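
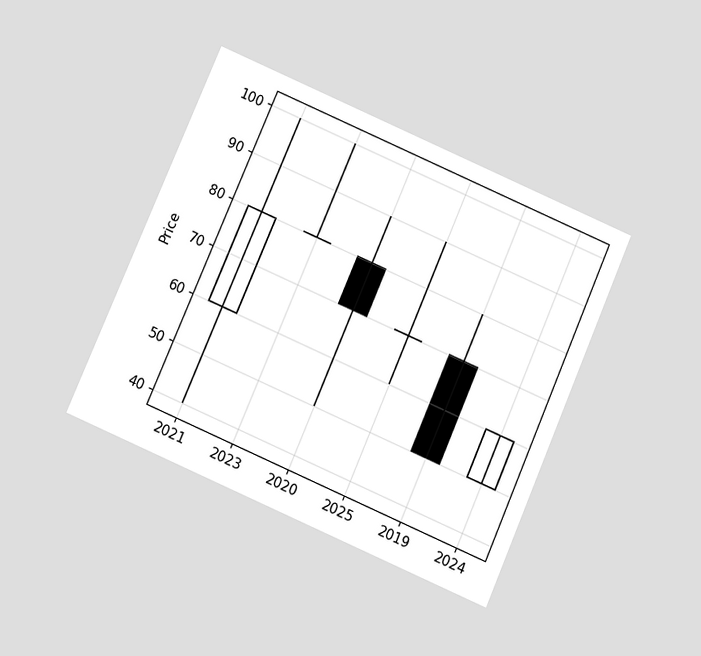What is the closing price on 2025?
70

The chart is tilted about 23° clockwise and viewed at a slight angle. The 2025 candle closes at 70.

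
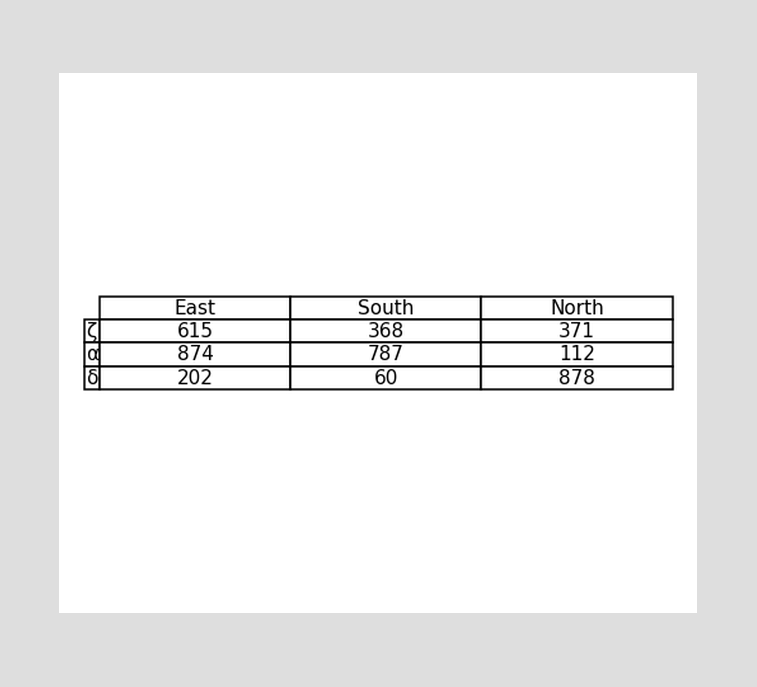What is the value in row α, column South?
The (α, South) cell reads 787.

787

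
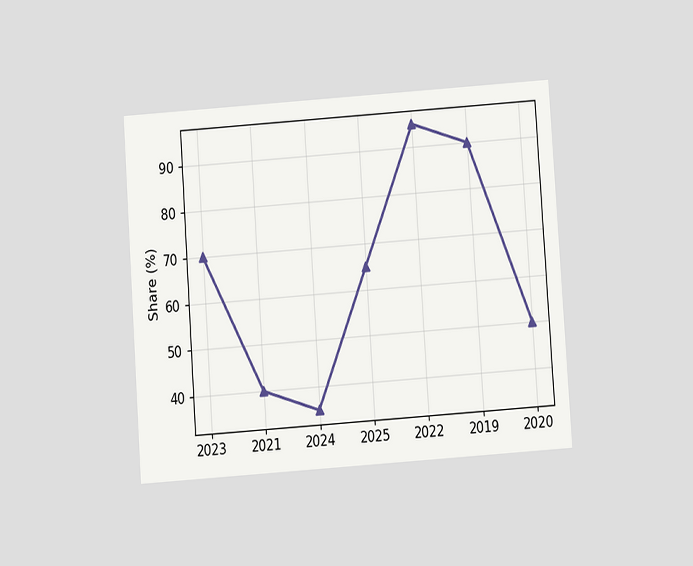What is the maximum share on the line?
95%

The chart is tilted about 4° counter-clockwise and viewed at a slight angle. The highest point is at 2022, and reading across to the y-axis gives 95%.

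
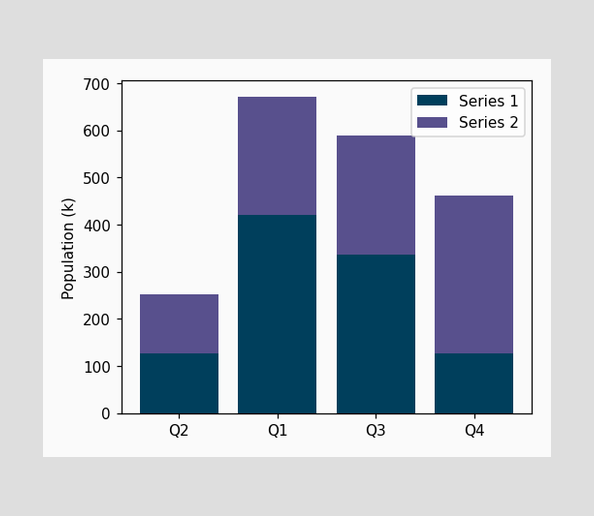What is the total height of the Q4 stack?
The Q4 stack's top reaches 462k on the y-axis.

462k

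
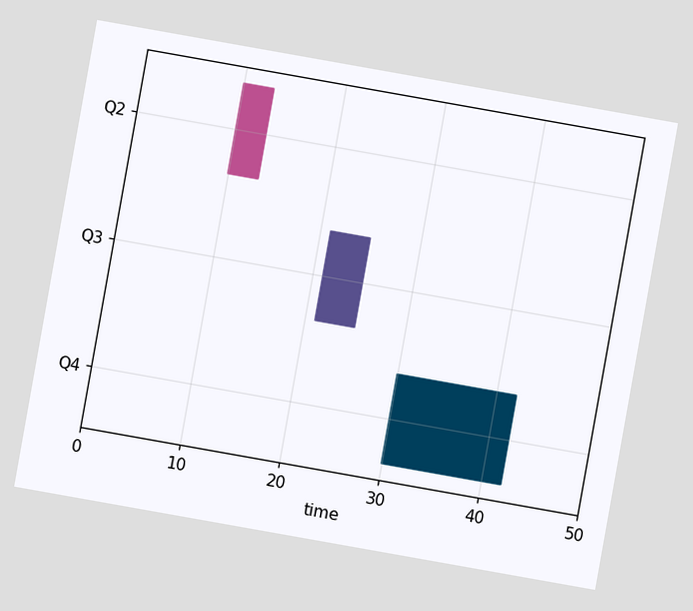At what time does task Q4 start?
The chart is tilted about 10° clockwise. The Q4 bar begins at t=30.

30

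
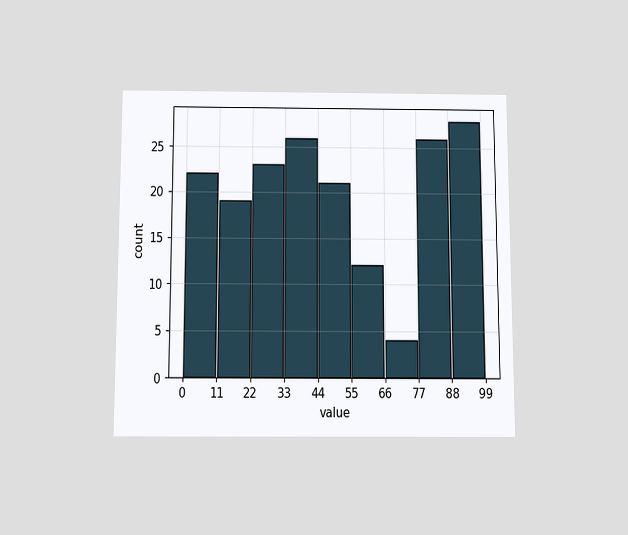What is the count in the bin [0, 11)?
The chart is viewed slightly from below. The [0, 11) bin has height 22.

22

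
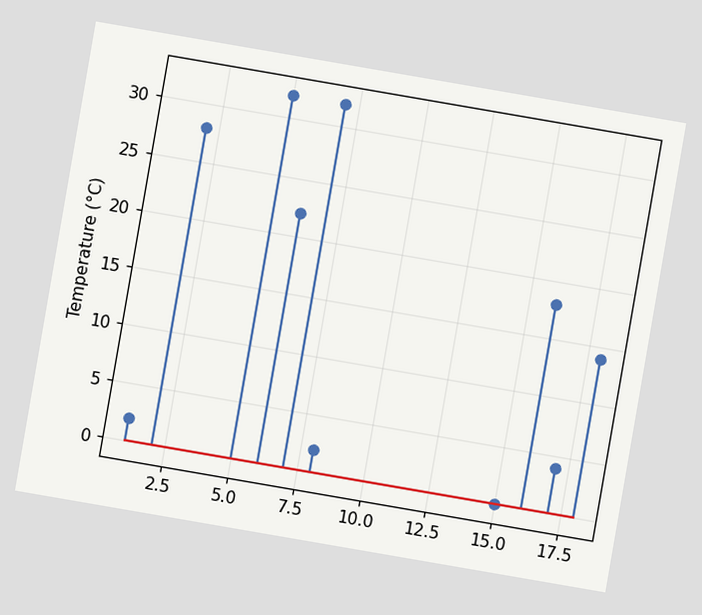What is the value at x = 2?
The chart is tilted about 10° clockwise. The stem at x=2 reaches 28°C.

28°C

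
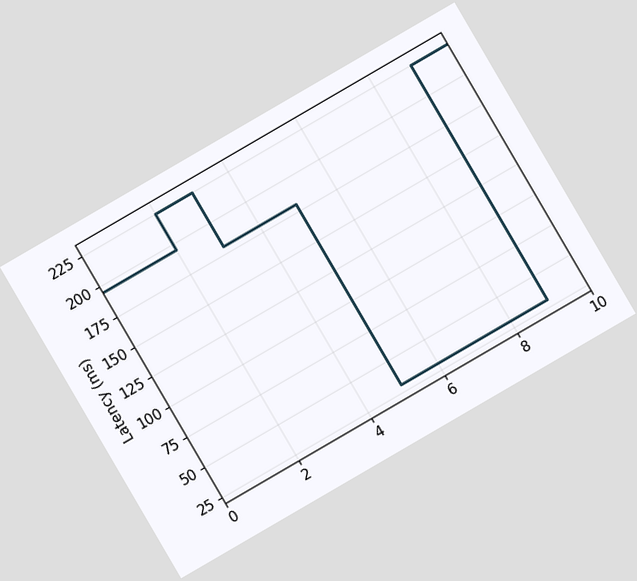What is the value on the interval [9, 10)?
225ms

The chart is tilted about 30° counter-clockwise. On [9, 10) the step sits at 225ms.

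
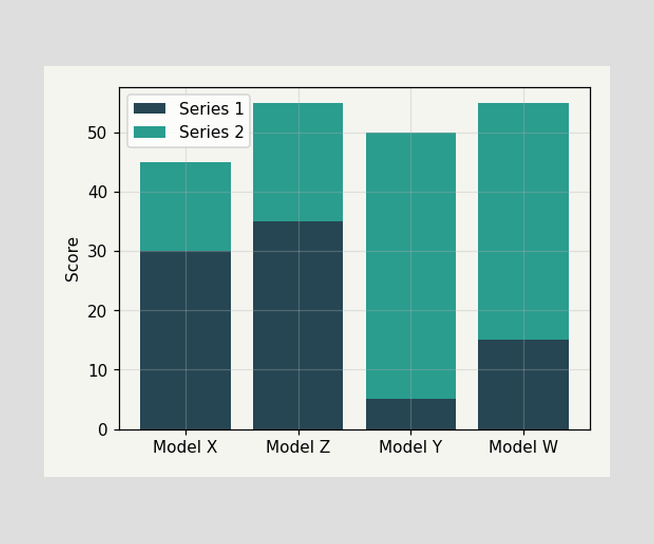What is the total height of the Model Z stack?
The Model Z stack's top reaches 55 on the y-axis.

55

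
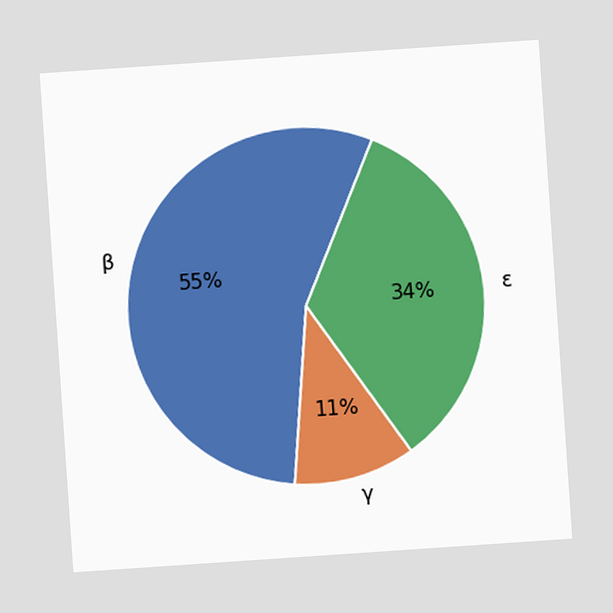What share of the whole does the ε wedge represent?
The chart is tilted about 4° counter-clockwise. The ε slice takes up 34% of the pie.

34%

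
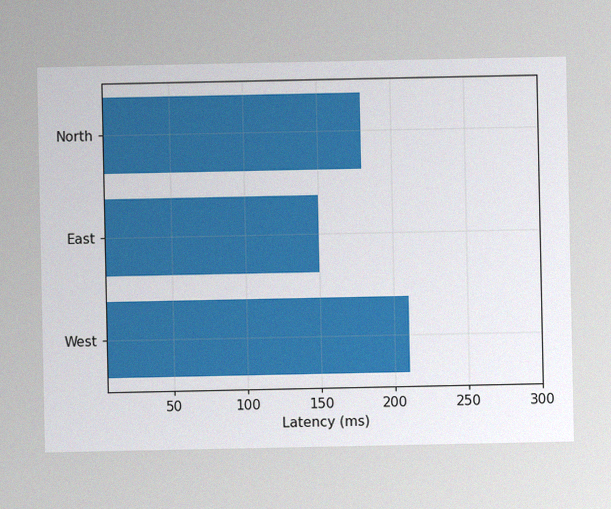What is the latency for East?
The image has some photo noise and uneven lighting. Reading along the chart's x-axis, the East bar reaches 150ms.

150ms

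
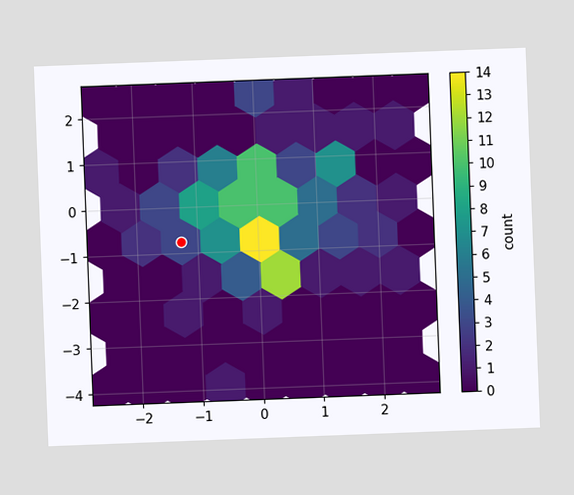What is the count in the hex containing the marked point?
3

The chart is tilted about 2° counter-clockwise. The marked hex reads 3 on the colorbar.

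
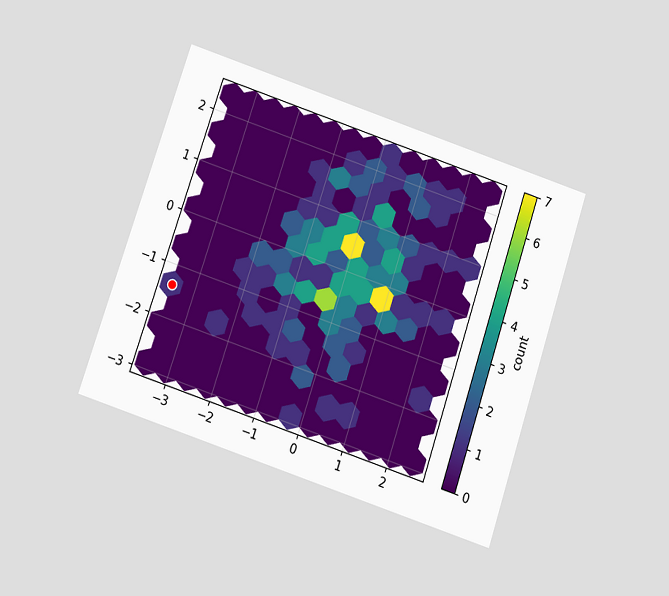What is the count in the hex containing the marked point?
1

The chart is tilted about 18° clockwise and viewed slightly from below. The marked hex reads 1 on the colorbar.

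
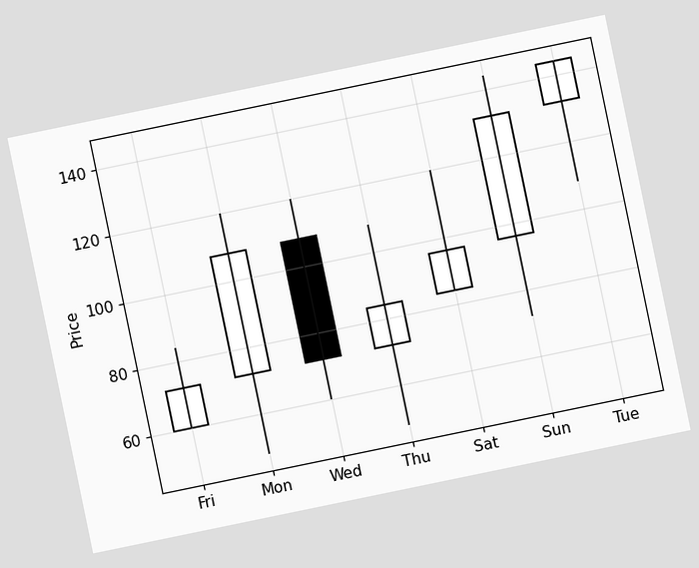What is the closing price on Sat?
The chart is tilted about 12° counter-clockwise. The Sat candle closes at 96.

96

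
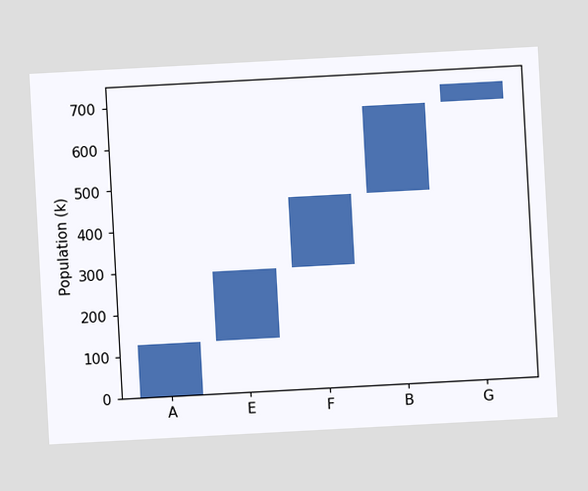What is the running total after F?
462k

The chart is tilted about 3° counter-clockwise. After F the running total reaches 462k.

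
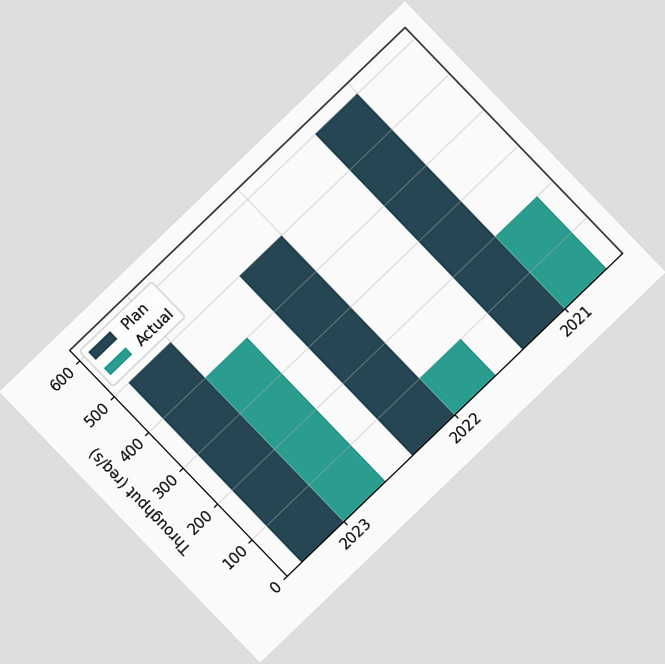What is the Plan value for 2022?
500req/s

The chart is tilted about 44° counter-clockwise. The Plan bar at 2022 reaches 500req/s on the y-axis.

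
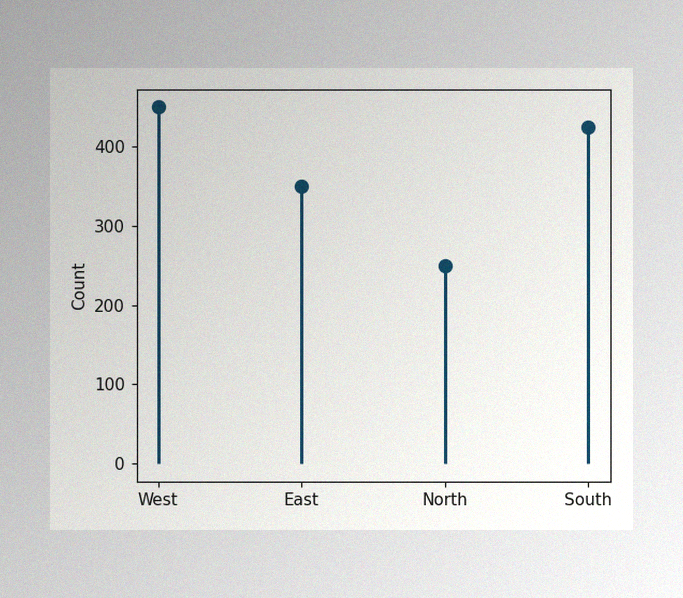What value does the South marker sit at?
The image has some photo noise and uneven lighting. The South marker sits at 425.

425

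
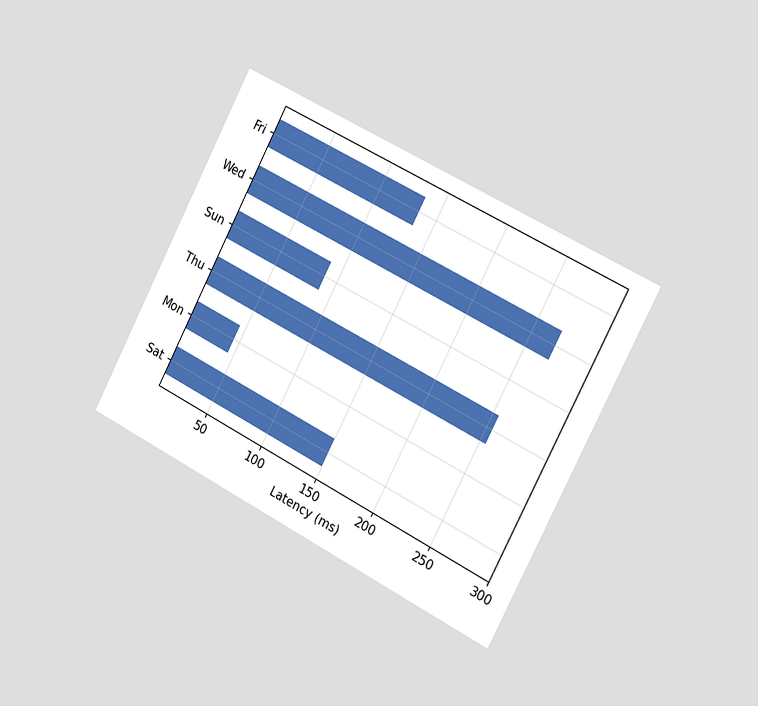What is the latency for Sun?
The chart is tilted about 27° clockwise and viewed slightly from the right. Reading along the chart's x-axis, the Sun bar reaches 90ms.

90ms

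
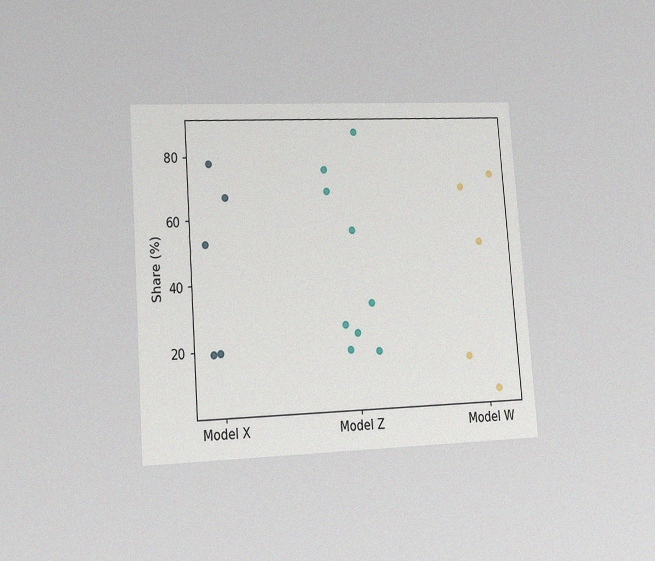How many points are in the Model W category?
The chart is tilted about 4° counter-clockwise and viewed at a slight angle, with some photo noise. Counting the markers in the Model W column gives 5.

5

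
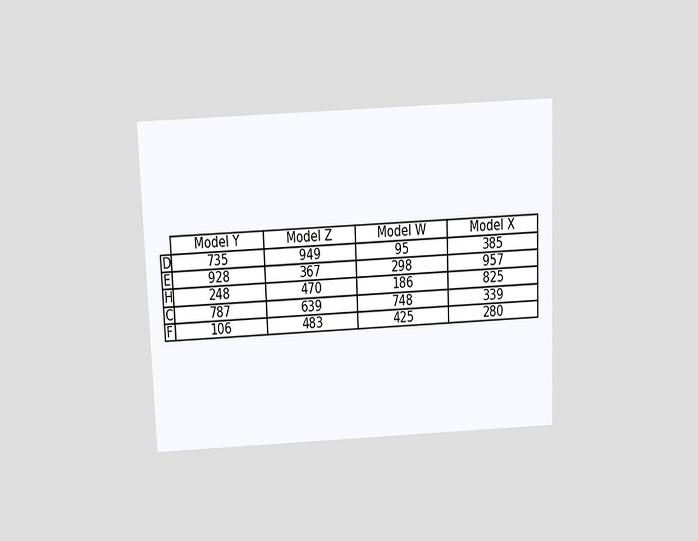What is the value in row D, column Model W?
95

The chart is tilted about 2° counter-clockwise and viewed slightly from above. The (D, Model W) cell reads 95.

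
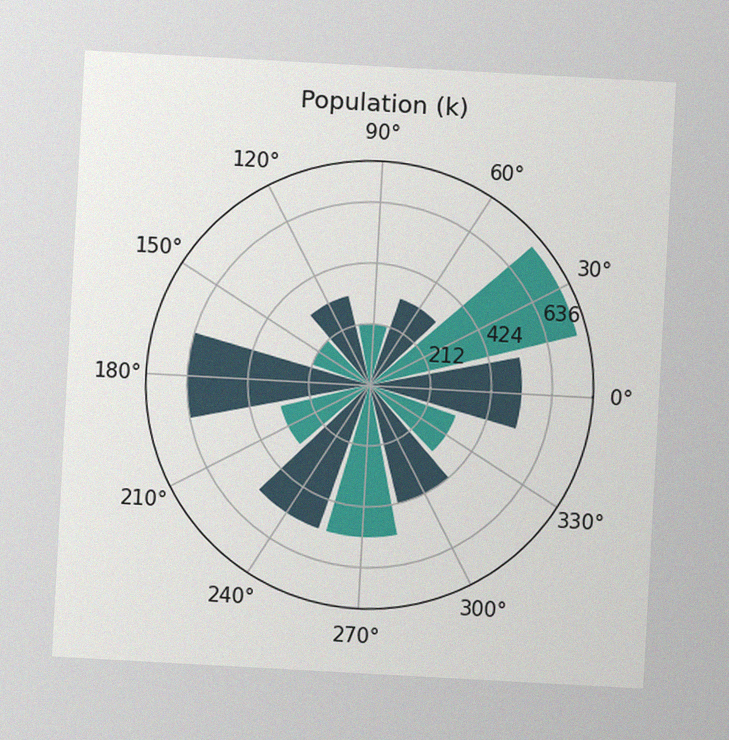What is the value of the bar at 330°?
318k

The chart is tilted about 3° clockwise, with some photo noise. The bar at 330° reaches 318k on the radial axis.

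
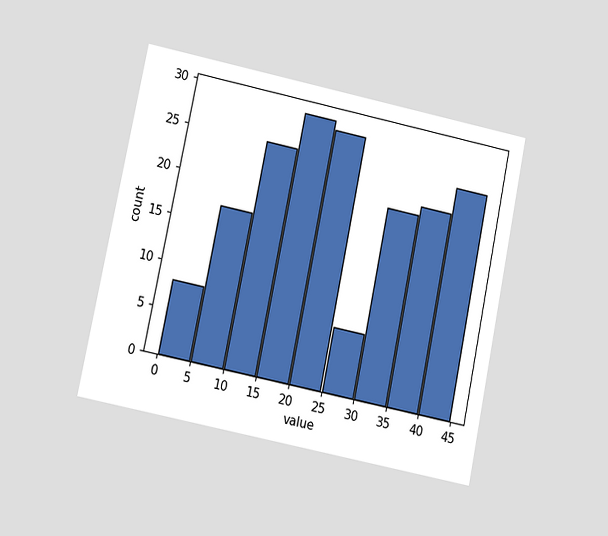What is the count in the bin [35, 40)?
The chart is tilted about 12° clockwise and viewed at a slight angle. The [35, 40) bin has height 22.

22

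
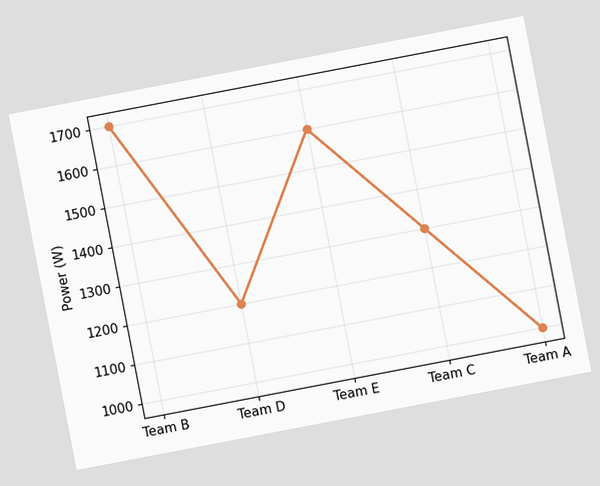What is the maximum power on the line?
The chart is tilted about 11° counter-clockwise. The highest point is at Team B, and reading across to the y-axis gives 1700W.

1700W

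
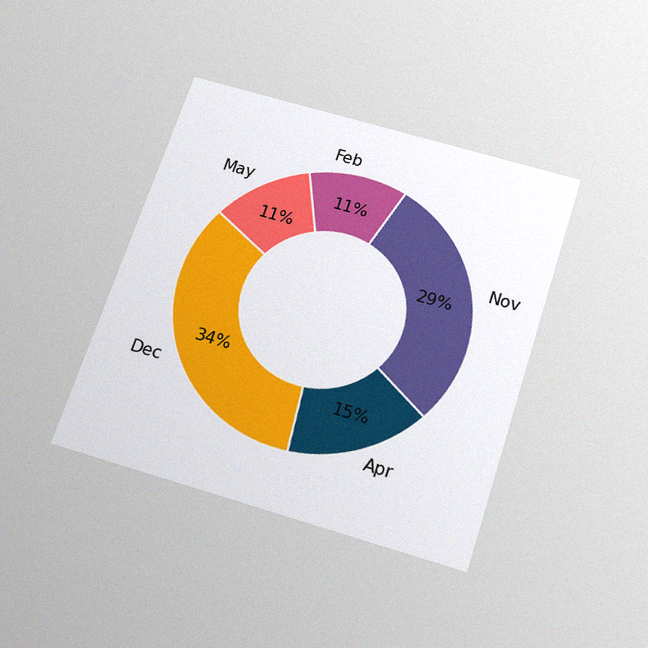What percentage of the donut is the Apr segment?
15%

The chart is tilted about 18° clockwise and viewed slightly from below, with some photo noise. The Apr segment takes up 15% of the ring.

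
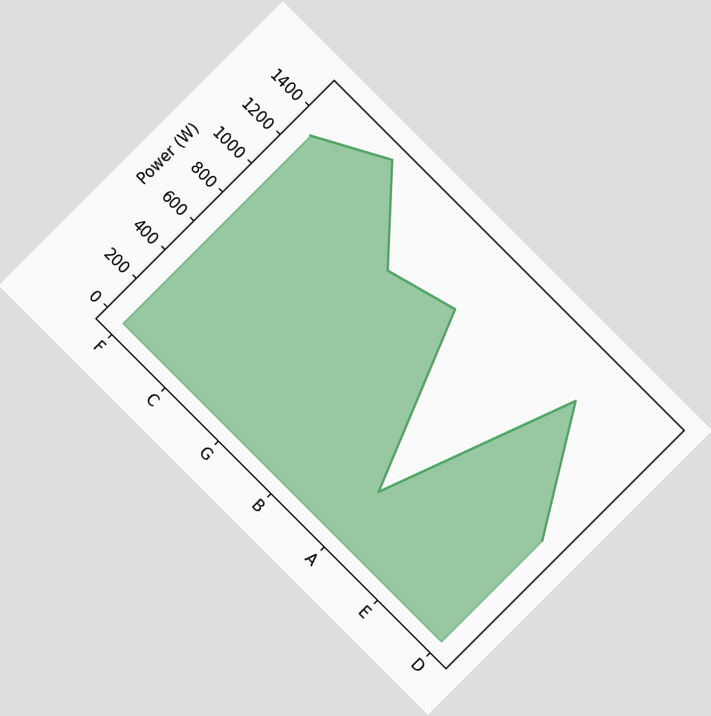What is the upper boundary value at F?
1300W

The chart is tilted about 45° clockwise. At F the upper boundary is at 1300W.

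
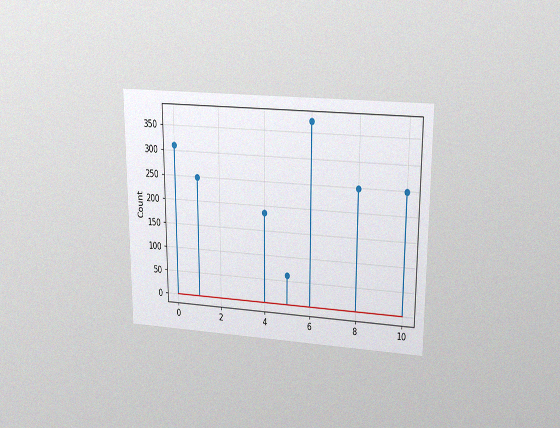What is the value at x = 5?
The chart is viewed slightly from above, with some photo noise. The stem at x=5 reaches 62.

62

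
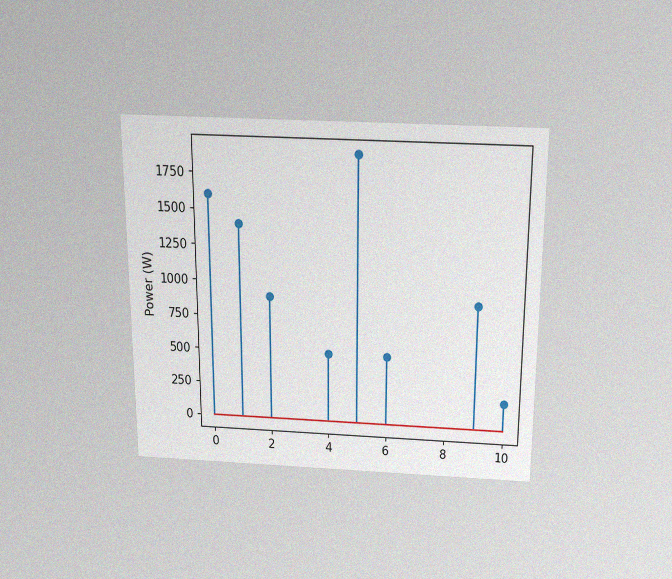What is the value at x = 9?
The chart is viewed slightly from above, with some photo noise. The stem at x=9 reaches 900W.

900W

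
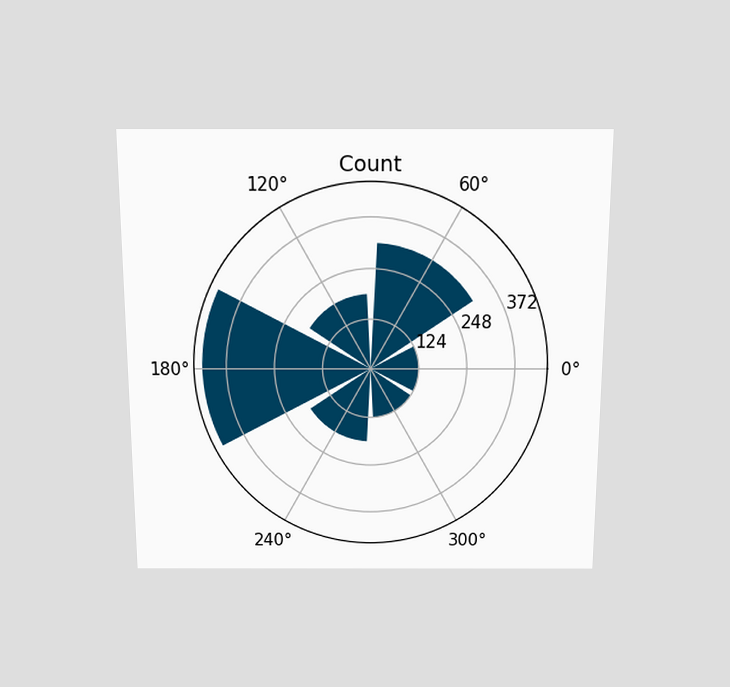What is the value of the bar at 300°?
The chart is viewed slightly from above. The bar at 300° reaches 124 on the radial axis.

124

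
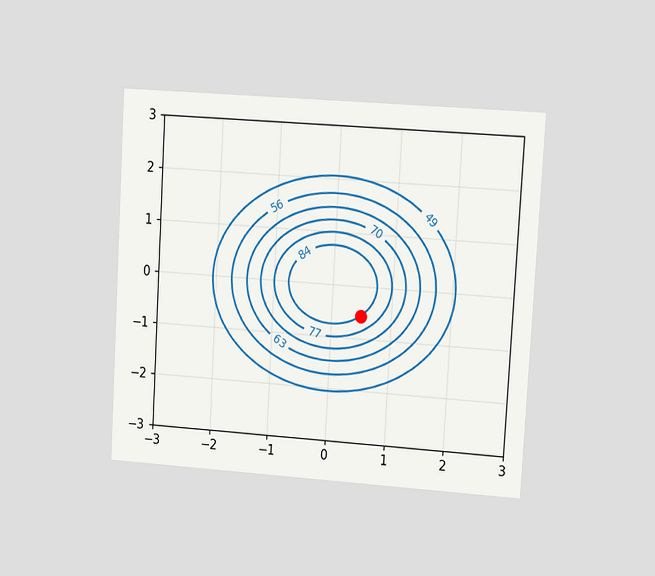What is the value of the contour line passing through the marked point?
The chart is tilted about 3° clockwise and viewed at a slight angle. The marked point sits on the contour labelled 84.

84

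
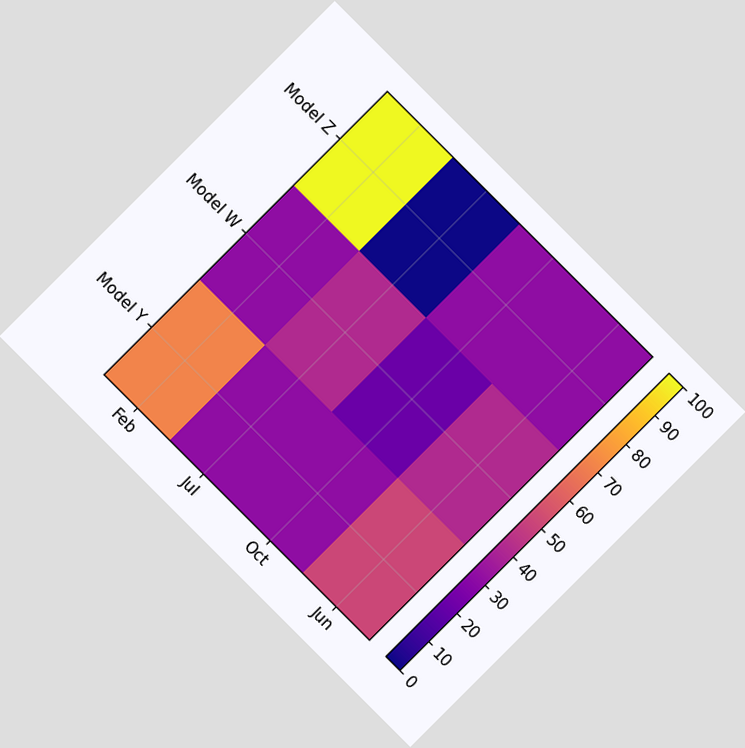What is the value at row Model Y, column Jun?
50

The chart is tilted about 45° clockwise. Matching cell (Model Y, Jun) against the colorbar gives 50.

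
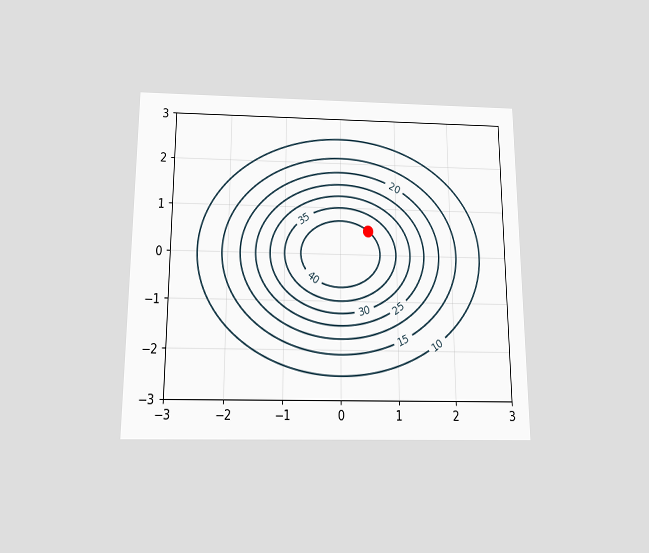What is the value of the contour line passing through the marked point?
The chart is viewed slightly from below. The marked point sits on the contour labelled 40.

40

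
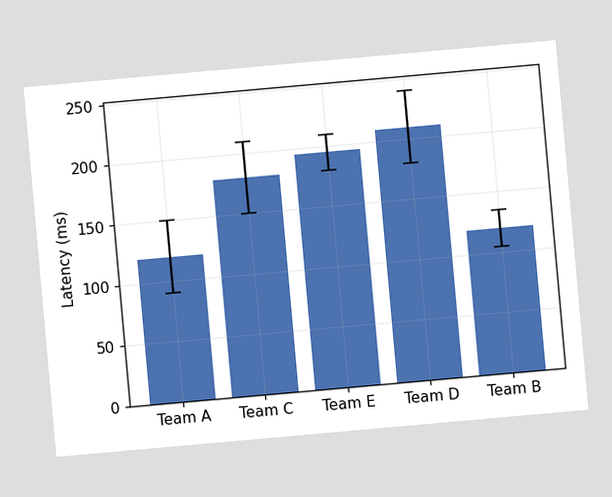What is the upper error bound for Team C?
The chart is tilted about 5° counter-clockwise. The Team C bar's upper whisker reaches 210ms.

210ms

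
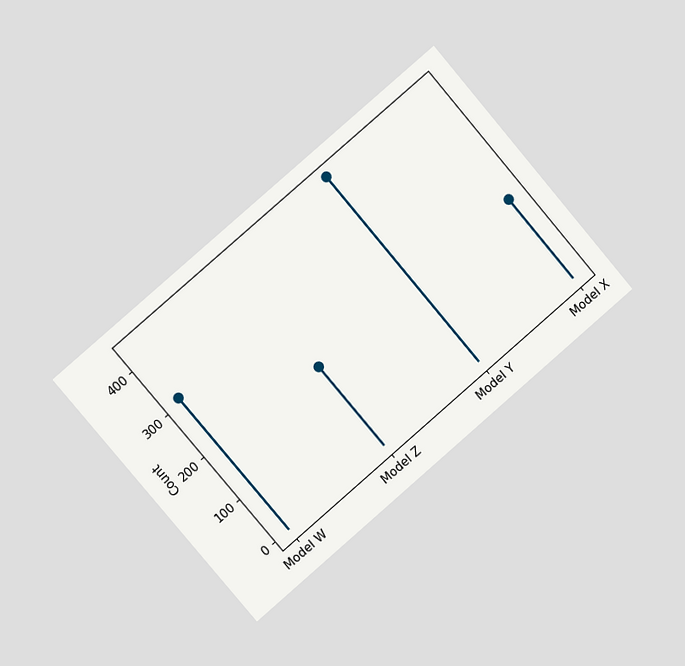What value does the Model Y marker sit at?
434

The chart is tilted about 41° counter-clockwise and viewed at a slight angle. The Model Y marker sits at 434.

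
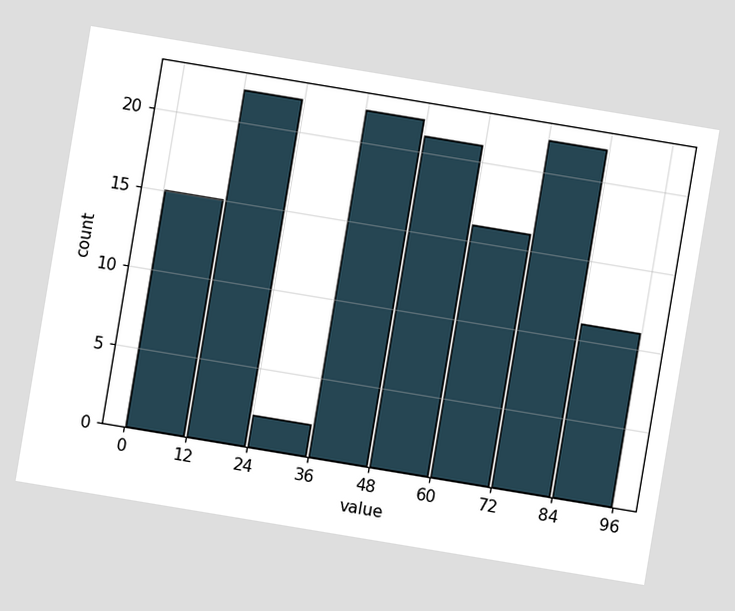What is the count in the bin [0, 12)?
15

The chart is tilted about 9° clockwise. The [0, 12) bin has height 15.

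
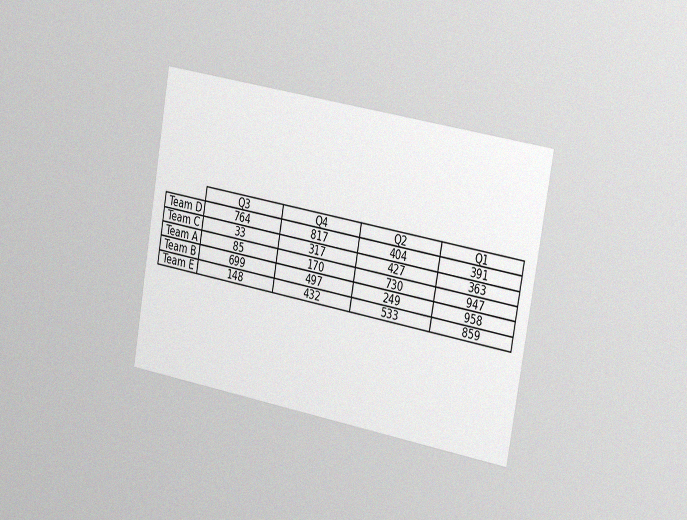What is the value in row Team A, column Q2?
730

The chart is tilted about 10° clockwise and viewed slightly from the right, with some photo noise. The (Team A, Q2) cell reads 730.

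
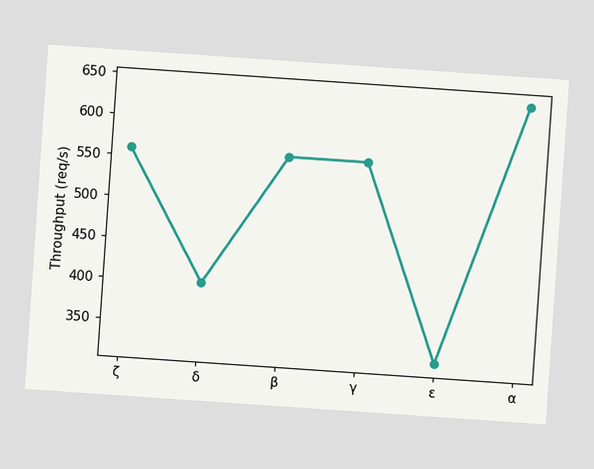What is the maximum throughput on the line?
640req/s

The chart is tilted about 4° clockwise. The highest point is at α, and reading across to the y-axis gives 640req/s.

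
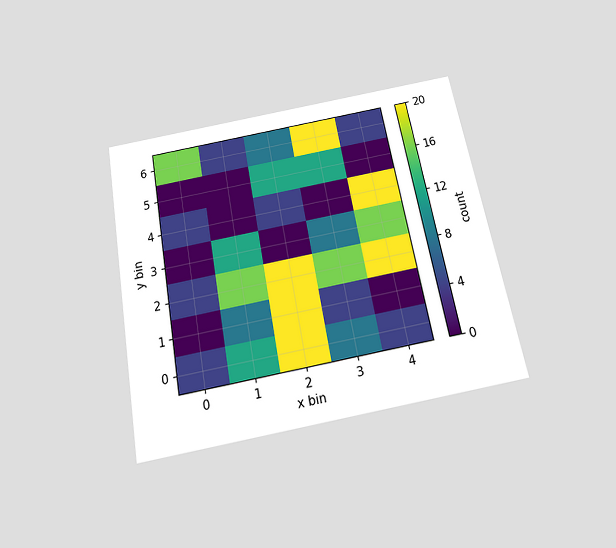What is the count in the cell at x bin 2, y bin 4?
4

The chart is tilted about 10° counter-clockwise and viewed slightly from below. Matching the cell (2, 4) against the colorbar gives 4.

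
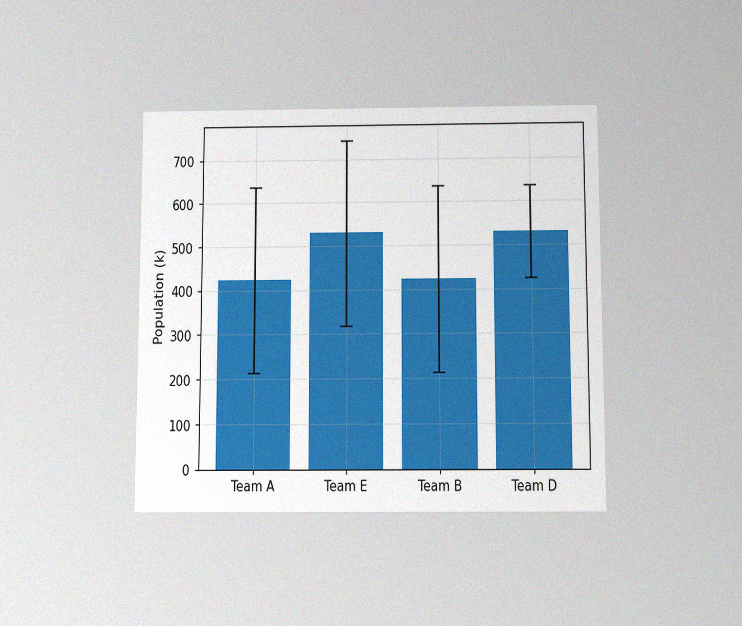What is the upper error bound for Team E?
The chart is viewed slightly from below, with some photo noise. The Team E bar's upper whisker reaches 742k.

742k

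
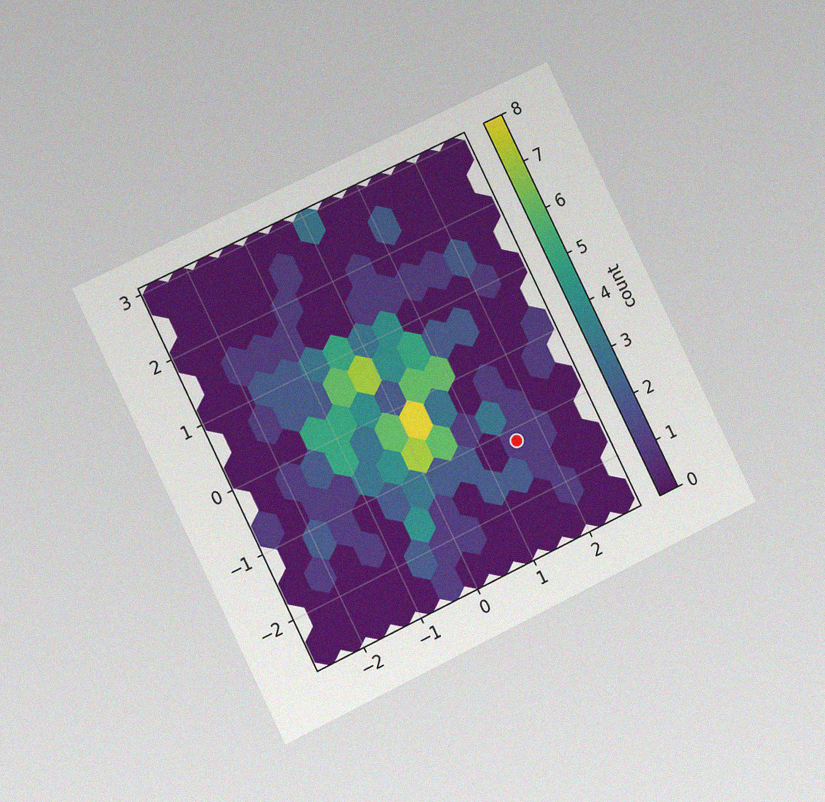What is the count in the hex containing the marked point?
The chart is tilted about 26° counter-clockwise and viewed at a slight angle, with some photo noise. The marked hex reads 1 on the colorbar.

1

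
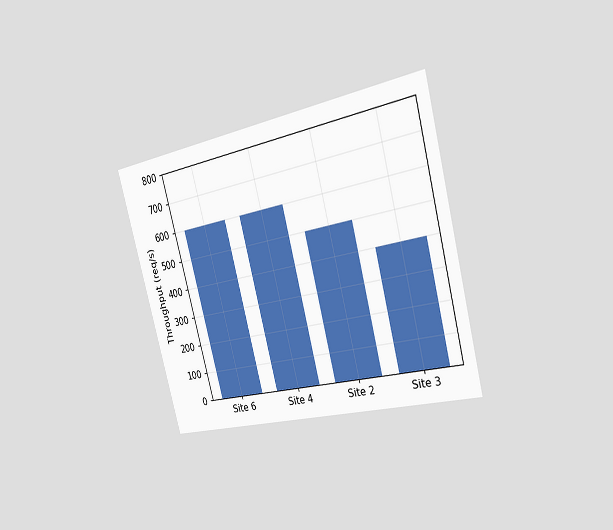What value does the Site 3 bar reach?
The chart is tilted about 15° counter-clockwise and viewed slightly from the right. Reading along the chart's y-axis, the Site 3 bar reaches 400req/s.

400req/s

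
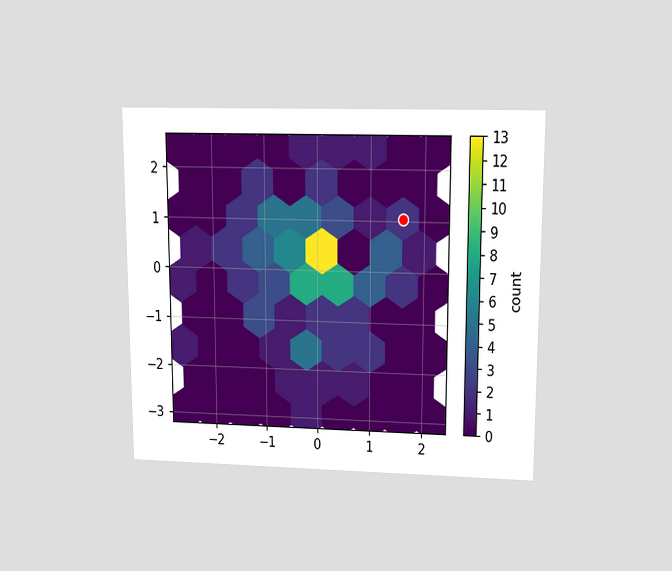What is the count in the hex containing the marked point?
The chart is viewed slightly from above. The marked hex reads 2 on the colorbar.

2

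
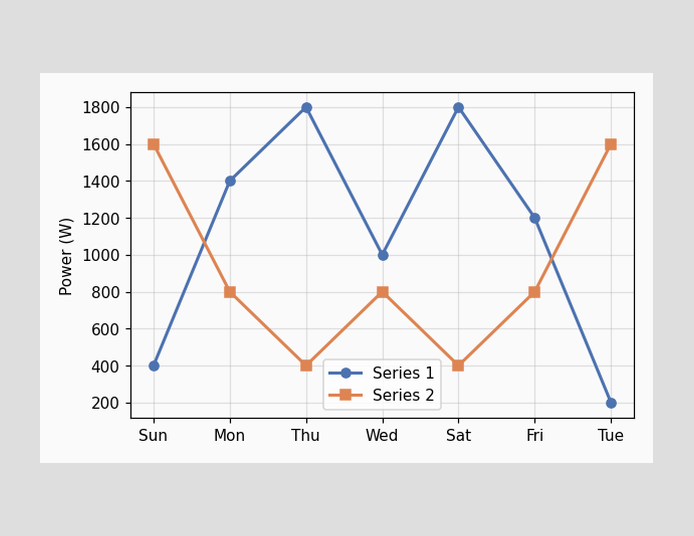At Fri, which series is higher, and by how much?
Series 1, by 400W

At Fri, Series 1 sits above the other line by 400W.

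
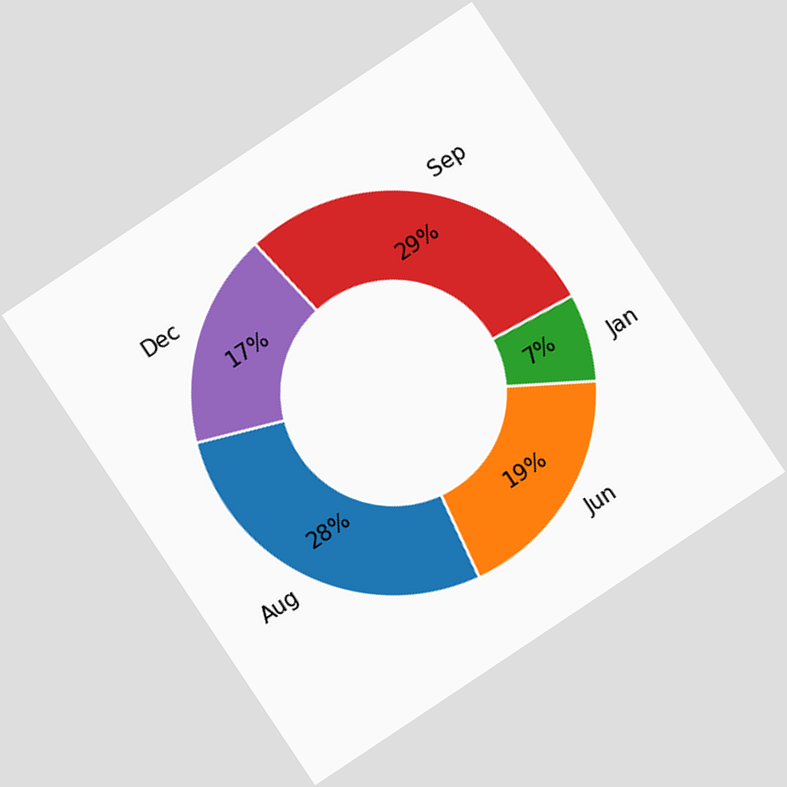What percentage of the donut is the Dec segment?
The chart is tilted about 34° counter-clockwise. The Dec segment takes up 17% of the ring.

17%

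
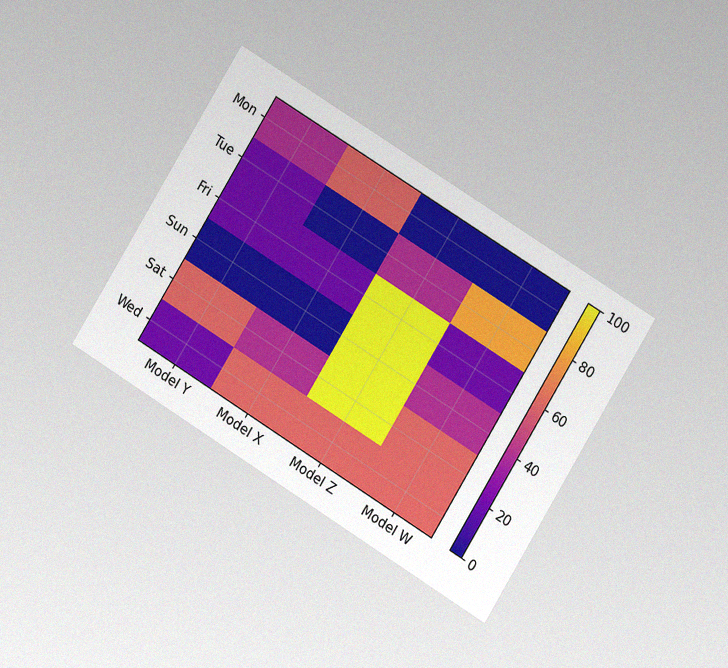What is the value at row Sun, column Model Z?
100

The chart is tilted about 32° clockwise and viewed at a slight angle, with some photo noise. Matching cell (Sun, Model Z) against the colorbar gives 100.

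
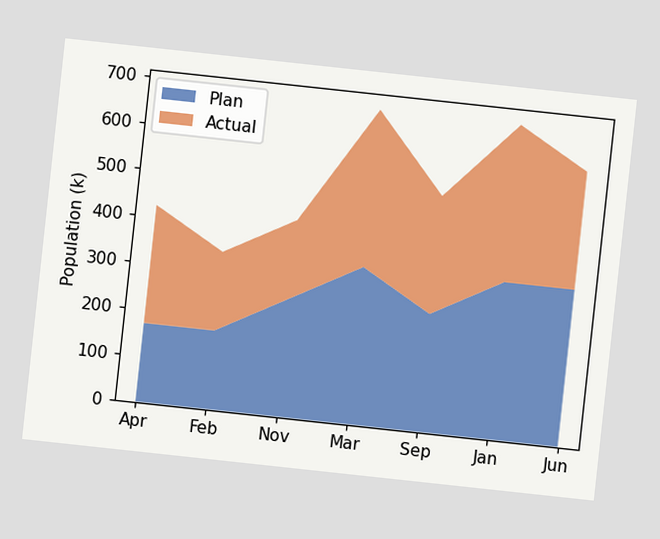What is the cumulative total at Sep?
The chart is tilted about 6° clockwise. The stacked total at Sep reaches 510k.

510k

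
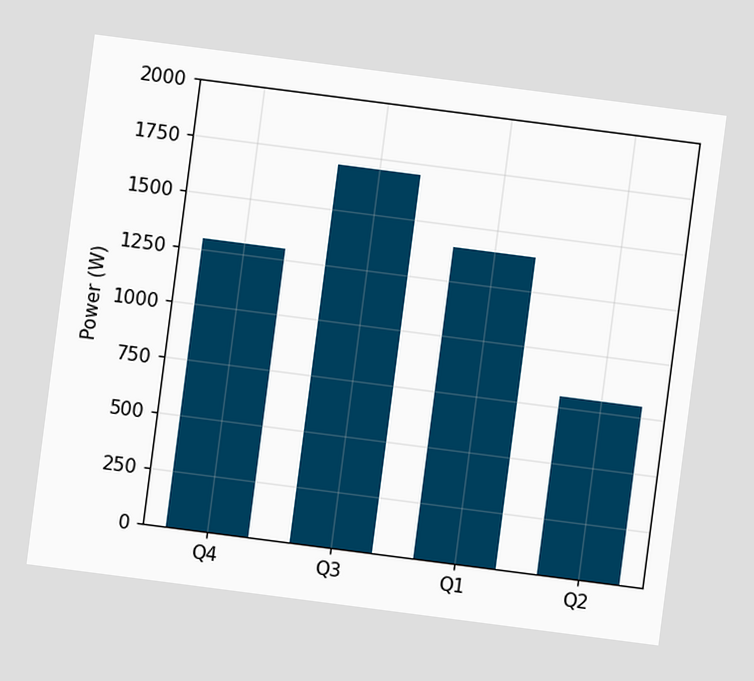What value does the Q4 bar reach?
1300W

The chart is tilted about 7° clockwise. Reading along the chart's y-axis, the Q4 bar reaches 1300W.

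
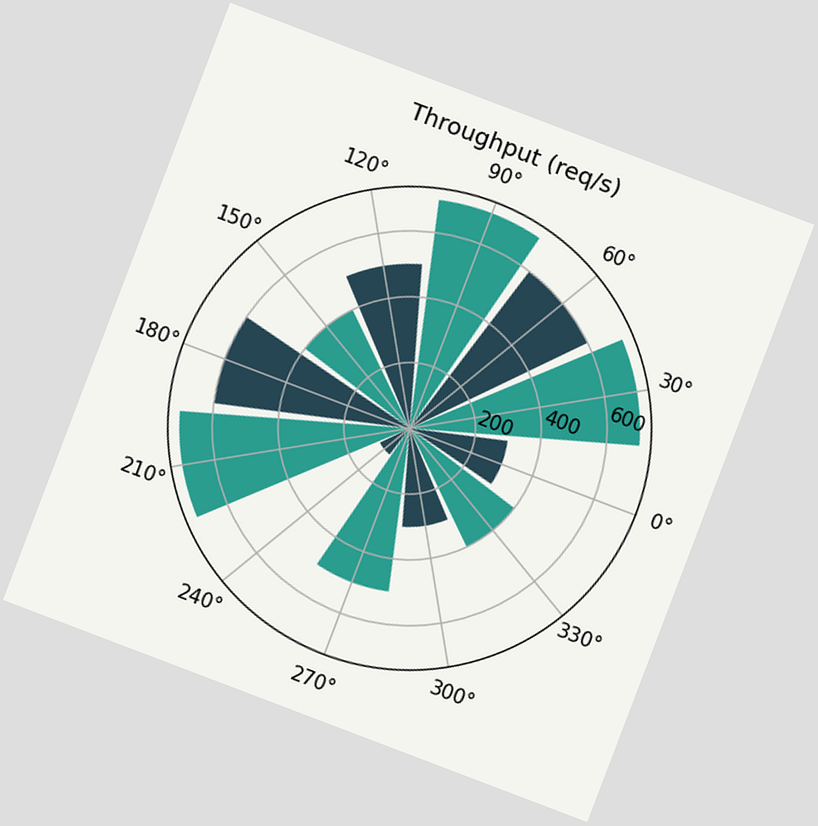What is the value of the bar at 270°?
500req/s

The chart is tilted about 21° clockwise. The bar at 270° reaches 500req/s on the radial axis.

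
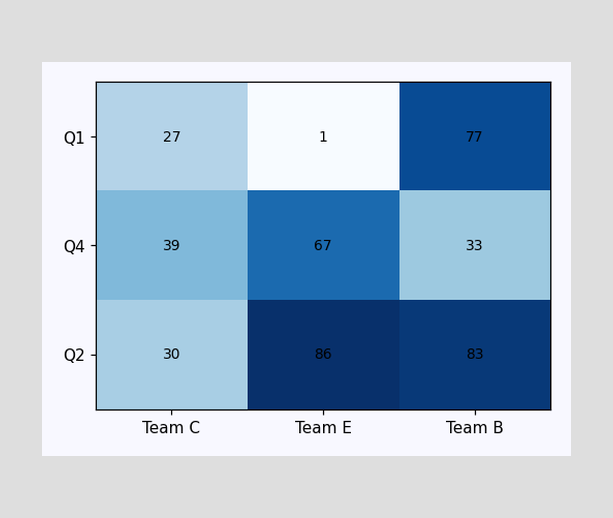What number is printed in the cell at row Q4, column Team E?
The (Q4, Team E) cell reads 67.

67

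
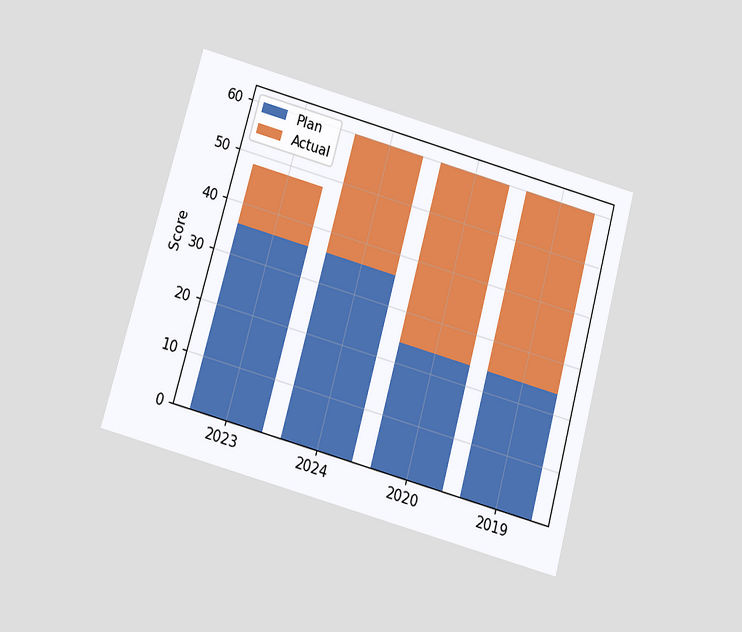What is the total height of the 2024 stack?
60

The chart is tilted about 15° clockwise and viewed slightly from below. The 2024 stack's top reaches 60 on the y-axis.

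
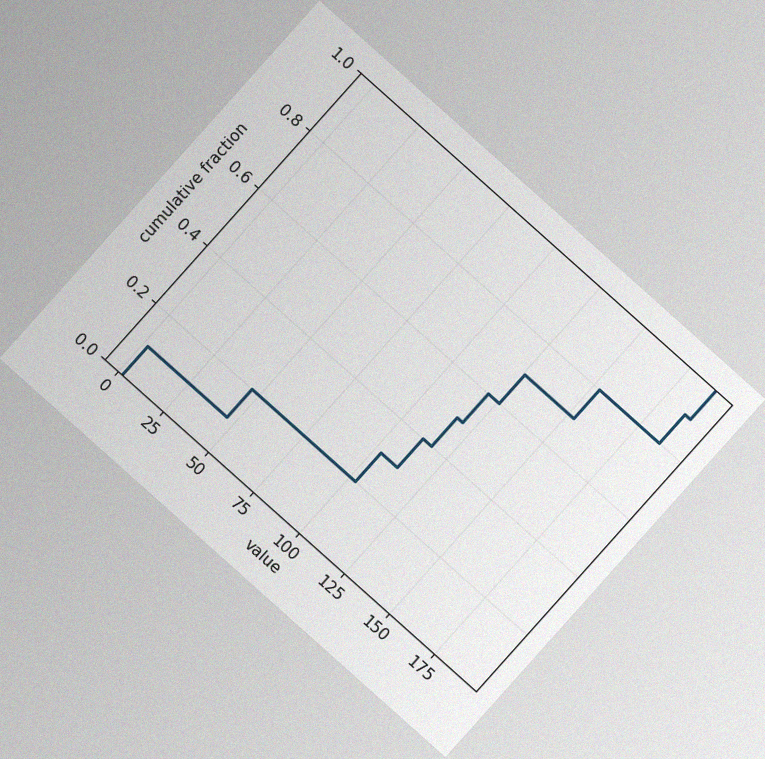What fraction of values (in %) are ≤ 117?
The chart is tilted about 42° clockwise, with some photo noise. At x=117 the ECDF step is at 50%.

50%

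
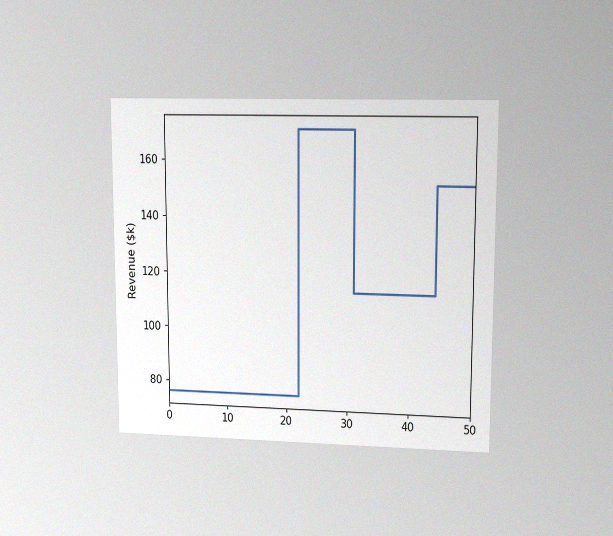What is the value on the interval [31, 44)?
The chart is viewed at a slight angle, with some photo noise. On [31, 44) the step sits at $114k.

$114k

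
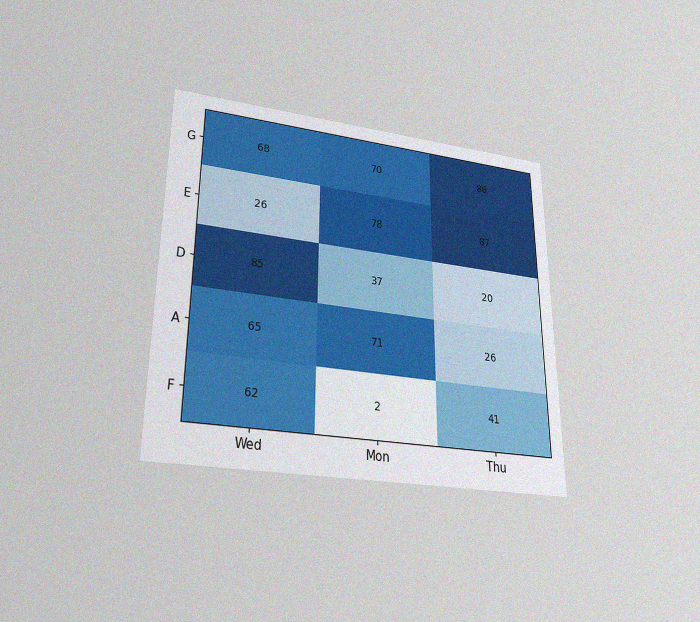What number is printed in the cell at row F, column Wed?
The chart is viewed slightly from below, with some photo noise. The (F, Wed) cell reads 62.

62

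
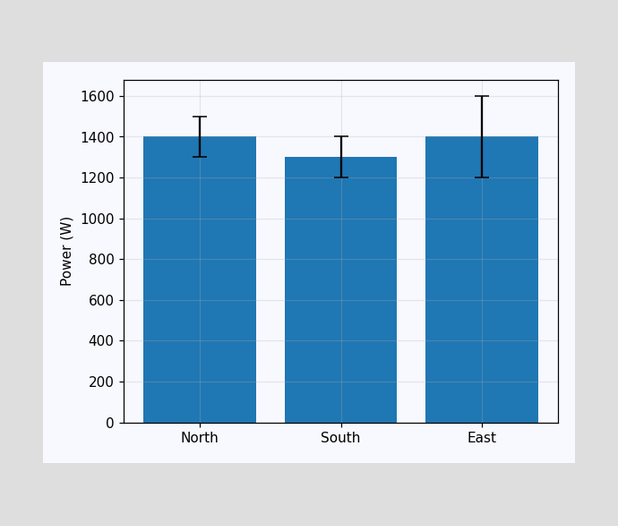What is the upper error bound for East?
The East bar's upper whisker reaches 1600W.

1600W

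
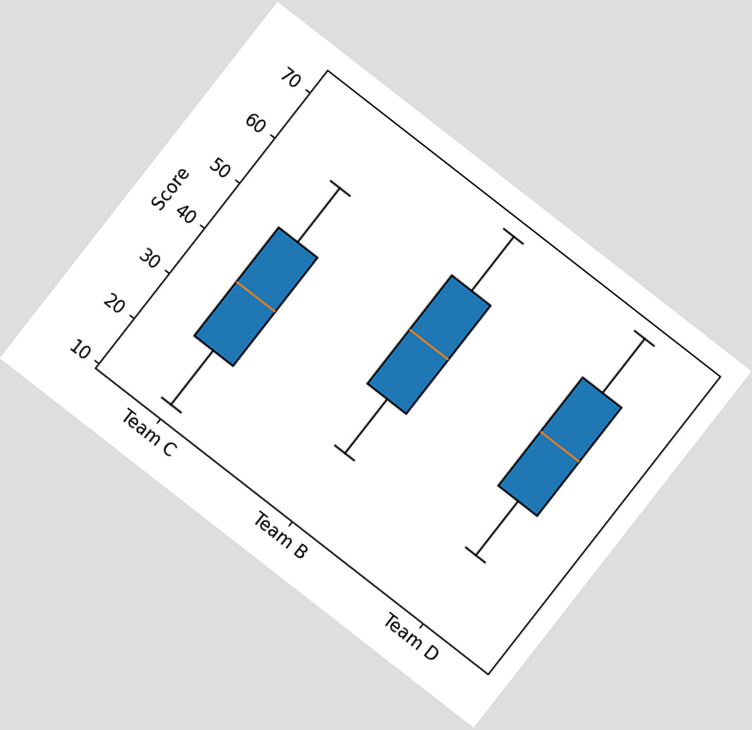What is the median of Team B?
The chart is tilted about 38° clockwise. The median line in the Team B box sits at 48.

48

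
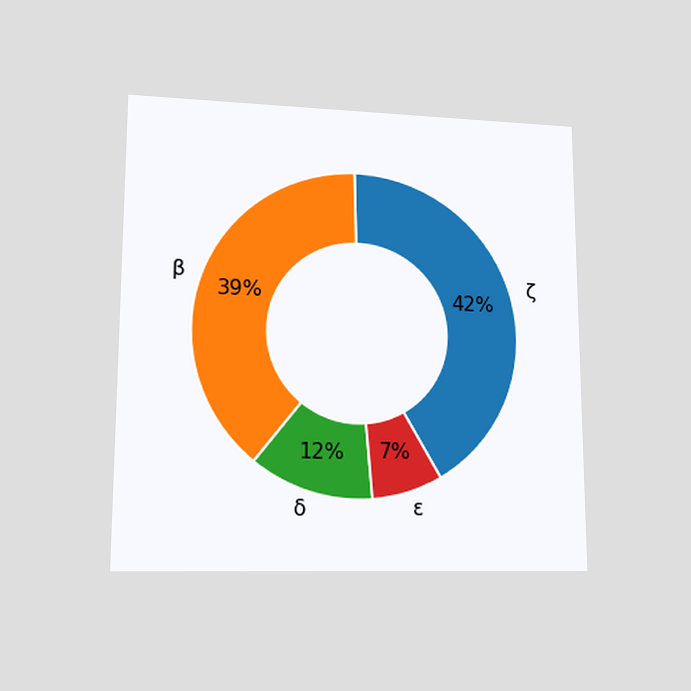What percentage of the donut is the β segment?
The chart is viewed at a slight angle. The β segment takes up 39% of the ring.

39%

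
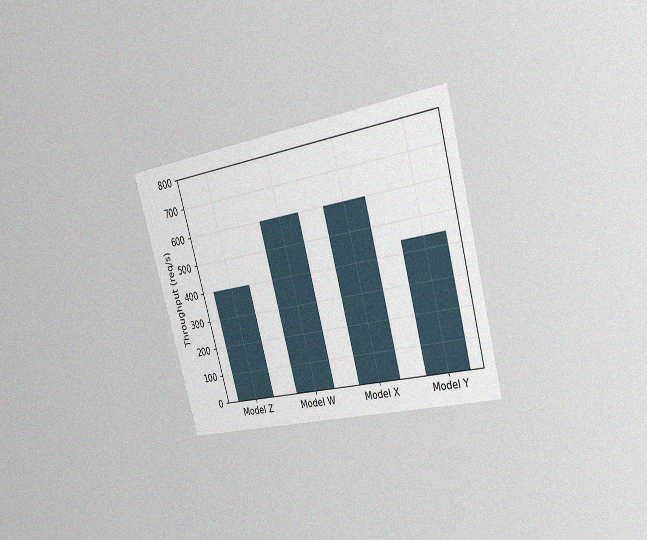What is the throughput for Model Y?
440req/s

The chart is tilted about 15° counter-clockwise and viewed slightly from the right, with some photo noise. Reading along the chart's y-axis, the Model Y bar reaches 440req/s.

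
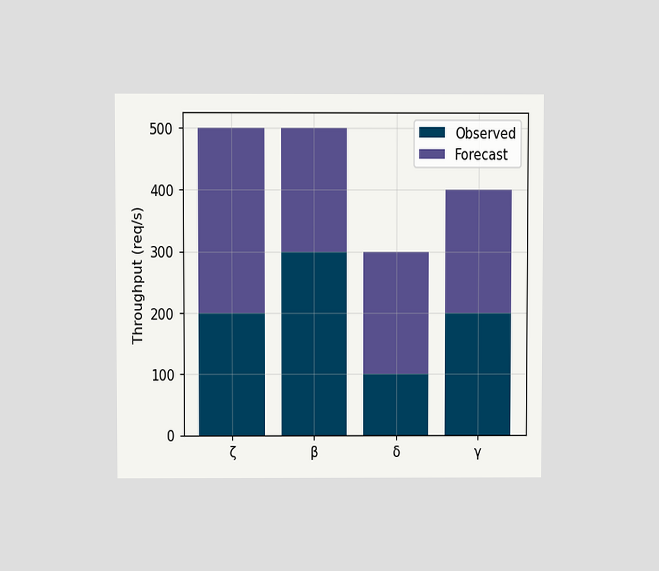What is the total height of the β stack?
500req/s

The chart is viewed at a slight angle. The β stack's top reaches 500req/s on the y-axis.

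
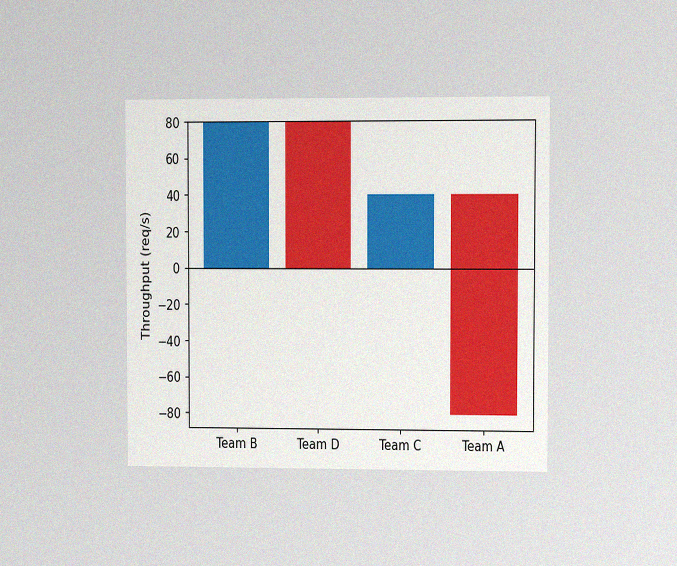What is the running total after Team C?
The chart is viewed at a slight angle, with some photo noise. After Team C the running total reaches 40req/s.

40req/s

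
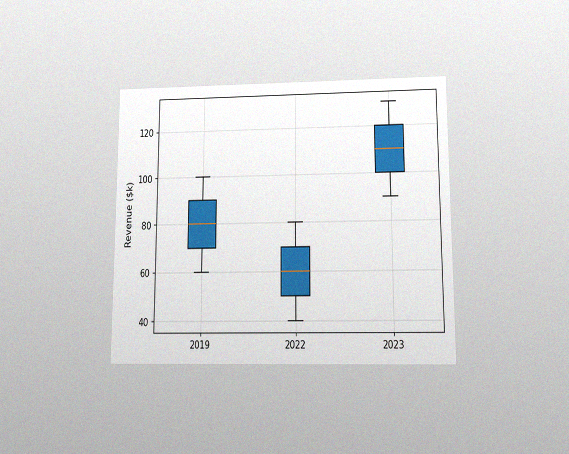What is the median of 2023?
The chart is viewed at a slight angle, with some photo noise. The median line in the 2023 box sits at $110k.

$110k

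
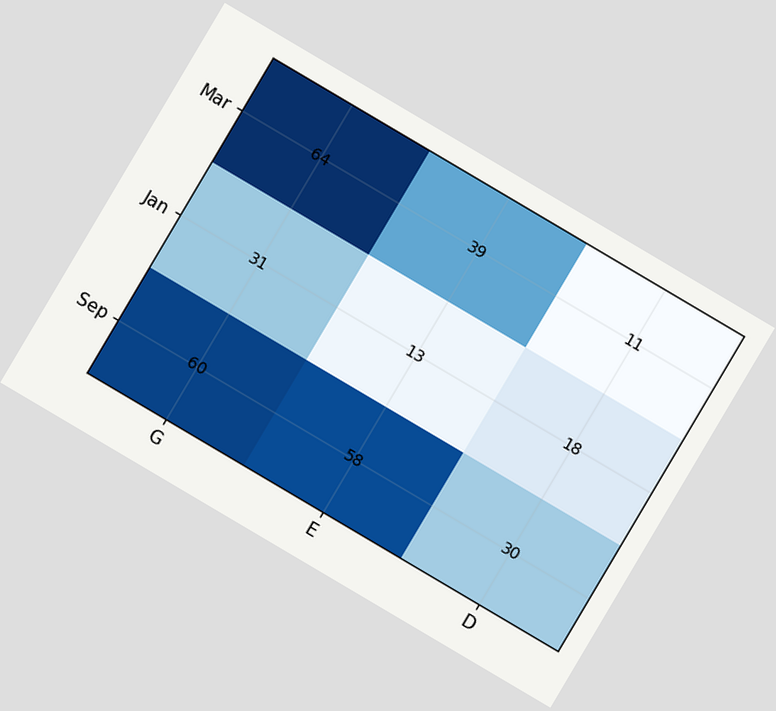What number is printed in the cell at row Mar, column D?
11

The chart is tilted about 31° clockwise. The (Mar, D) cell reads 11.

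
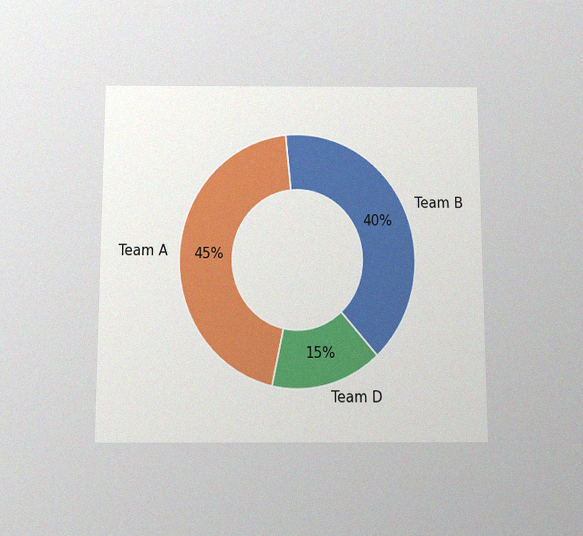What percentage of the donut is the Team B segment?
40%

The chart is viewed slightly from below, with some photo noise. The Team B segment takes up 40% of the ring.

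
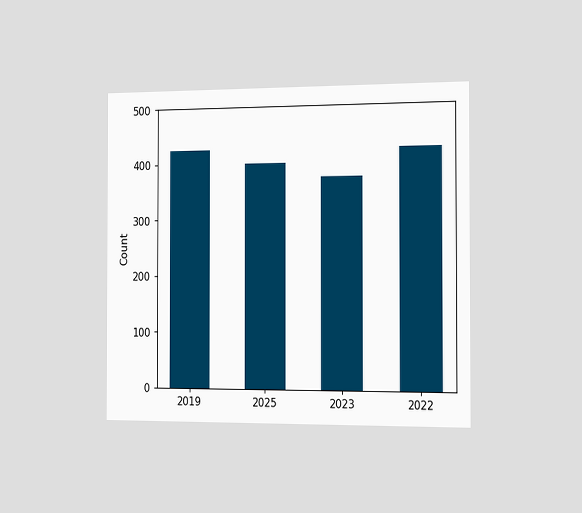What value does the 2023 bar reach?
375

The chart is viewed slightly from the right. Reading along the chart's y-axis, the 2023 bar reaches 375.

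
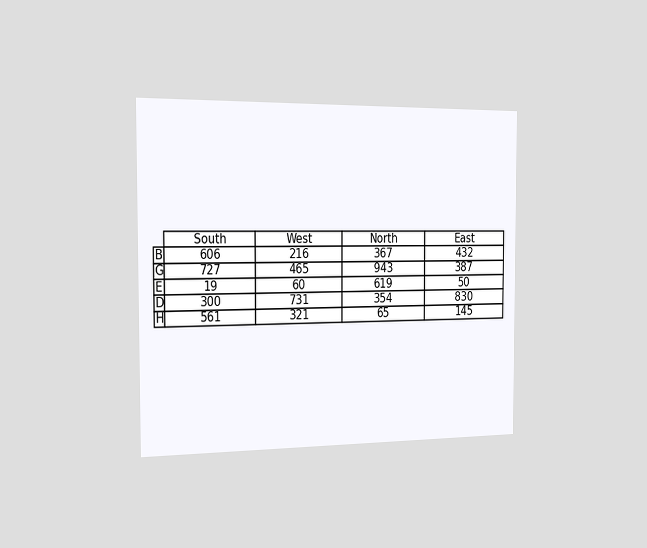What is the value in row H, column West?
321

The chart is viewed slightly from the left. The (H, West) cell reads 321.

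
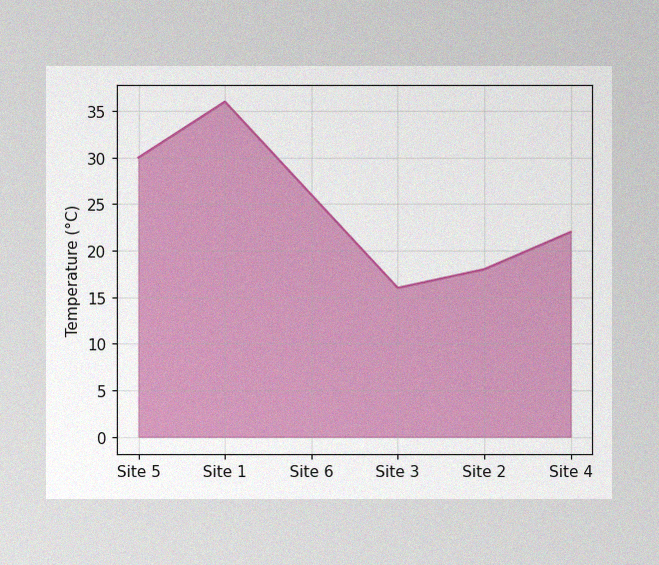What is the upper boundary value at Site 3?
16°C

The image has some photo noise and uneven lighting. At Site 3 the upper boundary is at 16°C.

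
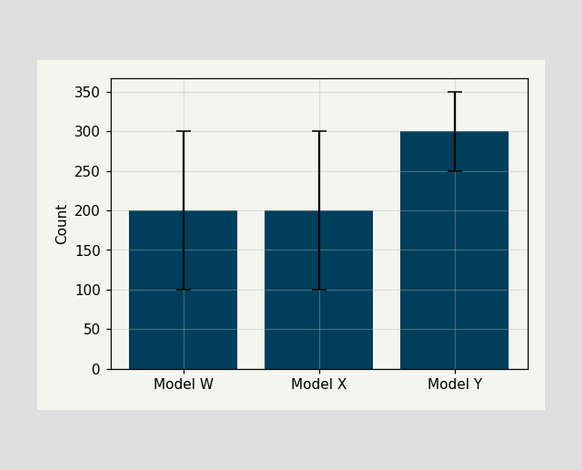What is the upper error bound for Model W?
The Model W bar's upper whisker reaches 300.

300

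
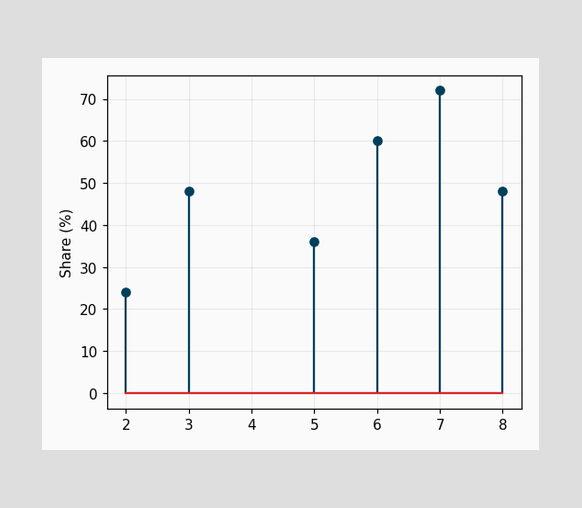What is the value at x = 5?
The stem at x=5 reaches 36%.

36%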